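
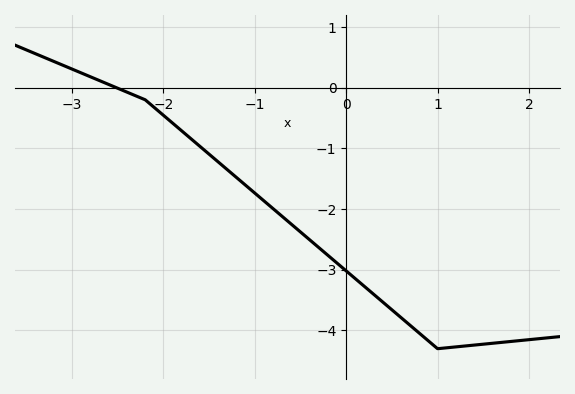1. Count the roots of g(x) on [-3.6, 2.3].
1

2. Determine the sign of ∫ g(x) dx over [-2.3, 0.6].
negative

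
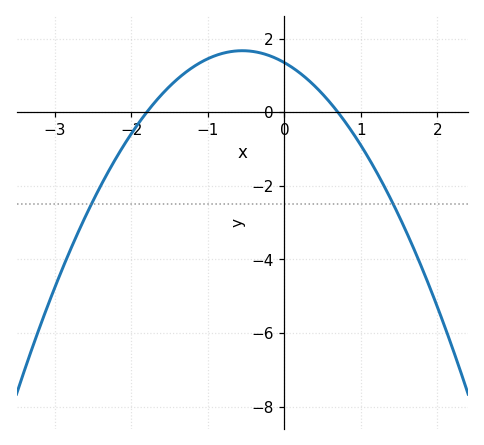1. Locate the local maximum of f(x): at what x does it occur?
-0.5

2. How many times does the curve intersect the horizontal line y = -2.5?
2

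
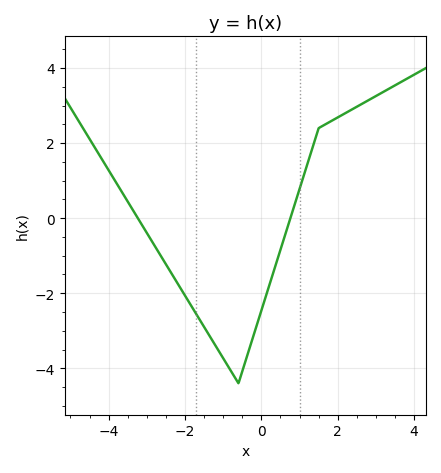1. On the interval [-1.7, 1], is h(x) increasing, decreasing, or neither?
neither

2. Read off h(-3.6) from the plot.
0.6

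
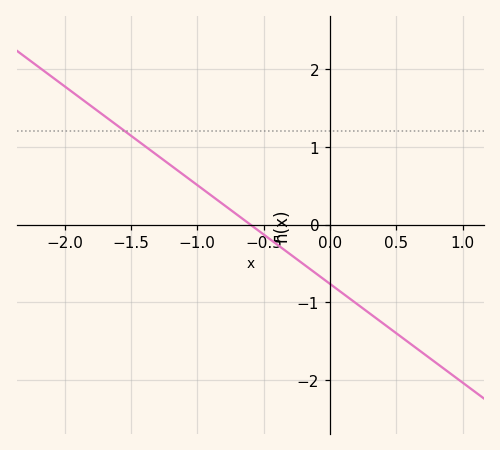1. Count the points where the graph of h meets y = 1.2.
1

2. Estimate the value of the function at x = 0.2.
-1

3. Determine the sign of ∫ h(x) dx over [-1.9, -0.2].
positive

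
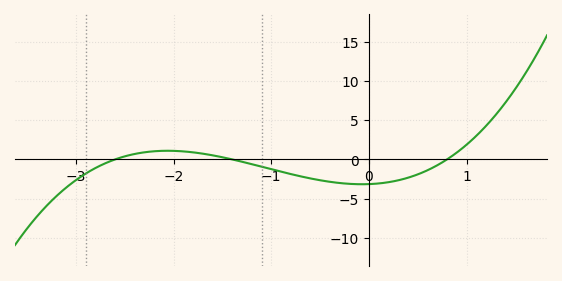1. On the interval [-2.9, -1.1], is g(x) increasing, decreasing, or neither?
neither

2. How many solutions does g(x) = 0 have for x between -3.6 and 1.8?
3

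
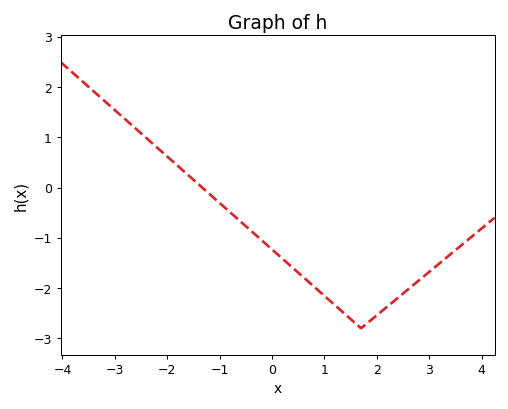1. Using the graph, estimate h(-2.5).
1.1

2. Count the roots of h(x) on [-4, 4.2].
1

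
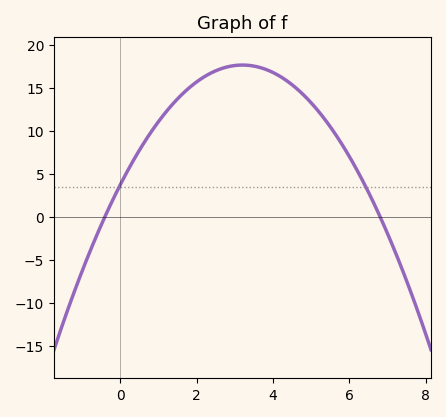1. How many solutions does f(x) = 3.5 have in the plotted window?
2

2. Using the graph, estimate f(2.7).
17.5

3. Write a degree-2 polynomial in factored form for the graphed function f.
y = -1.36(x + 0.4)(x - 6.8)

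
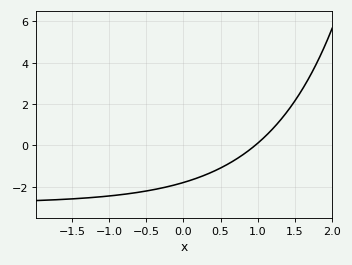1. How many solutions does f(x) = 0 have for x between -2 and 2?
1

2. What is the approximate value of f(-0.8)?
-2.4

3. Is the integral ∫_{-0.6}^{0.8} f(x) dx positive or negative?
negative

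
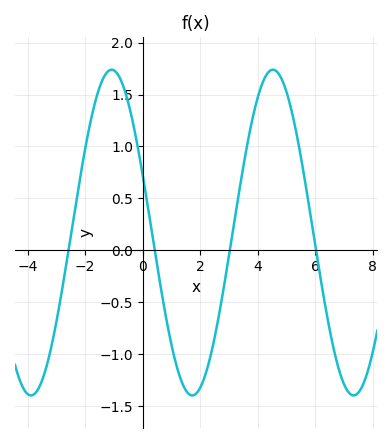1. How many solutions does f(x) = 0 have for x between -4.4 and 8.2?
4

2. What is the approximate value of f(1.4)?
-1.3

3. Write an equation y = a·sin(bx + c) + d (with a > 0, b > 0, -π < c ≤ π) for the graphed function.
y = 1.57sin(1.12x + 2.78) + 0.17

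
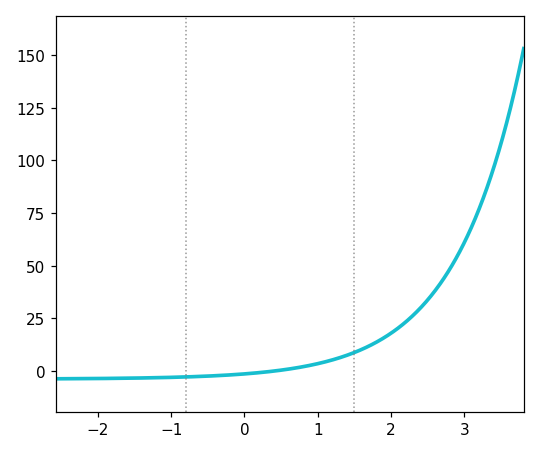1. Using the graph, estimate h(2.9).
54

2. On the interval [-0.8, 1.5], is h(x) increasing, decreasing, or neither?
increasing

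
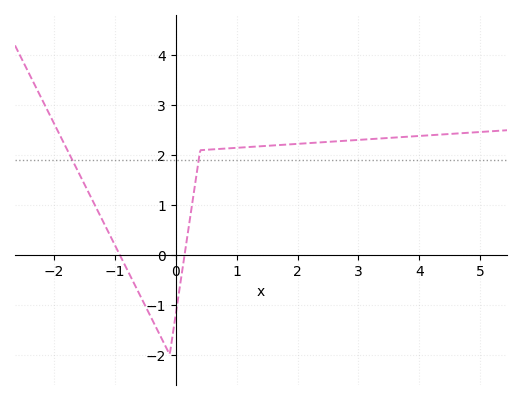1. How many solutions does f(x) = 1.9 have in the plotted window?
2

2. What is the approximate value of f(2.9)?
2.3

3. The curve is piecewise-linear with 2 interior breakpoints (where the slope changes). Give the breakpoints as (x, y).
(-0.1, -2); (0.4, 2.1)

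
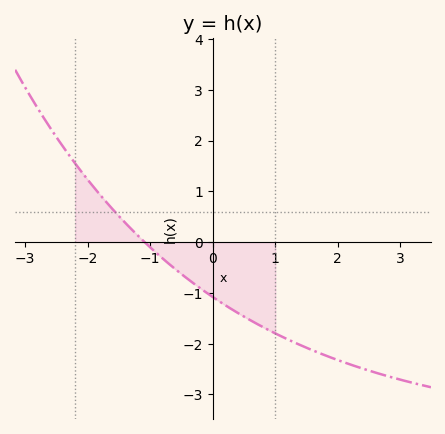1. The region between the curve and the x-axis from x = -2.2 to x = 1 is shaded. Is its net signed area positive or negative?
negative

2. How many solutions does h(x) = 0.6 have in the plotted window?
1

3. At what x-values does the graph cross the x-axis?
-1.09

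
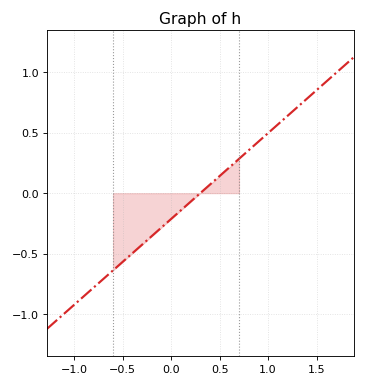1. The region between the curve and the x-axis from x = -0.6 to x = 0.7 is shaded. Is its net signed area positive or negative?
negative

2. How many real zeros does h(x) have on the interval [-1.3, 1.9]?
1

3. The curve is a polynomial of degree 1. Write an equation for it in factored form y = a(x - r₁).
y = 0.71(x - 0.3)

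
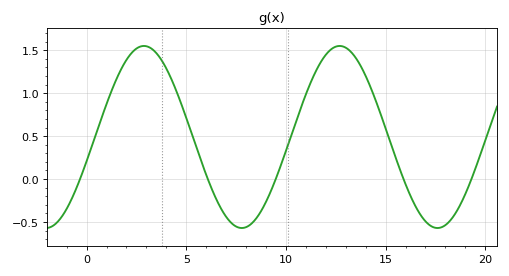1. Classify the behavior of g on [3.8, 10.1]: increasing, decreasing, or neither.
neither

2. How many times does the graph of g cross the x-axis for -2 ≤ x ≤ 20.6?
5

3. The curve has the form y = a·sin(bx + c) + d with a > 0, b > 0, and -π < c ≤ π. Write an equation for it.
y = 1.06sin(0.64x - 0.27) + 0.49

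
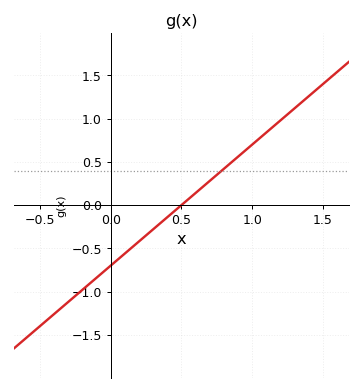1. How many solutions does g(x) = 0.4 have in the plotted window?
1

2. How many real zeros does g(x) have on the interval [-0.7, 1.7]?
1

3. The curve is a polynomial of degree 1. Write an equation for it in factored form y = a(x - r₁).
y = 1.4(x - 0.5)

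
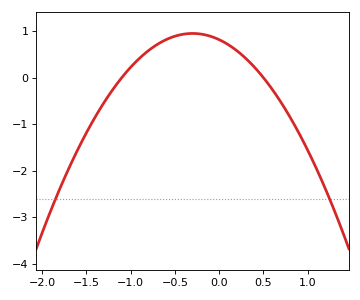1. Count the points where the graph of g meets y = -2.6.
2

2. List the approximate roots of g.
-1.1, 0.5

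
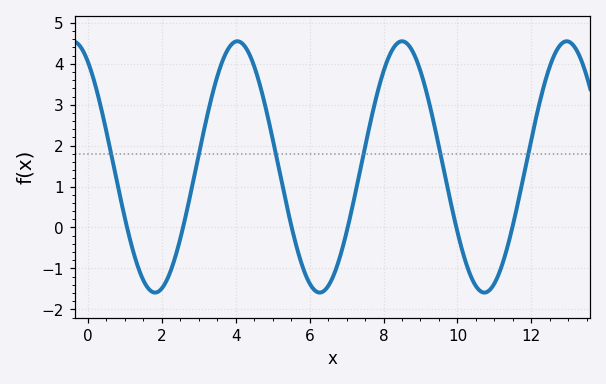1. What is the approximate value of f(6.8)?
-0.8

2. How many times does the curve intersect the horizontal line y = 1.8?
6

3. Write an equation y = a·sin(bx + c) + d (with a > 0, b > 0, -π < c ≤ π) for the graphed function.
y = 3.07sin(1.4x + 2.2) + 1.48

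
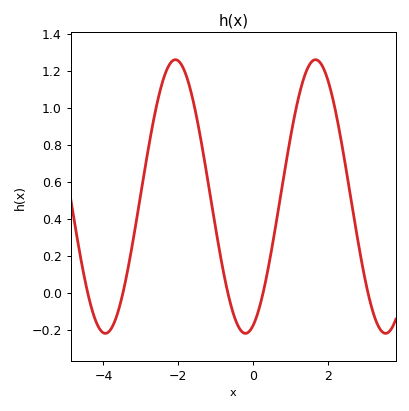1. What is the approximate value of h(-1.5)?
0.94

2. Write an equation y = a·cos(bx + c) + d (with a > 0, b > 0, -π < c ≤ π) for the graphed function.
y = 0.74cos(1.7x - 2.8) + 0.52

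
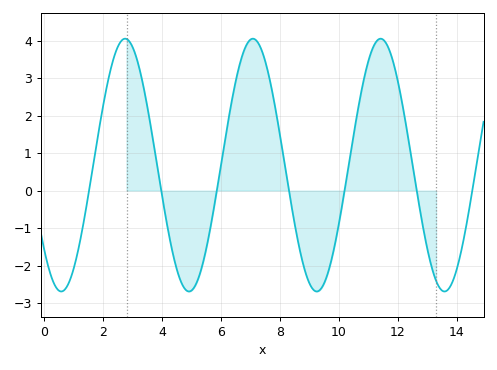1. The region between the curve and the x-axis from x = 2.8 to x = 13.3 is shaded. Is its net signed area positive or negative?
positive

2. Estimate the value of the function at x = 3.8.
0.859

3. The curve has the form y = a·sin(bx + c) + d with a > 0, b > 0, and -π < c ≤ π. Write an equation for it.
y = 3.37sin(1.45x - 2.42) + 0.68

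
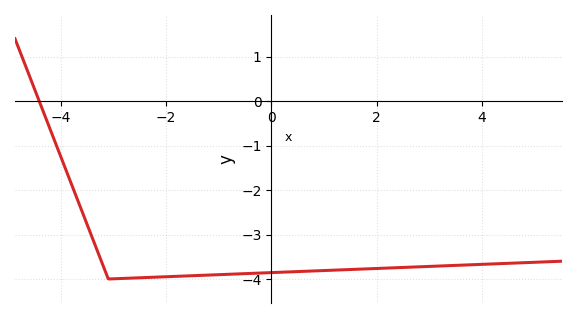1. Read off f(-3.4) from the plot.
-3.09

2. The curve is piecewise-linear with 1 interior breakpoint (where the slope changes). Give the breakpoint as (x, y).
(-3.1, -4)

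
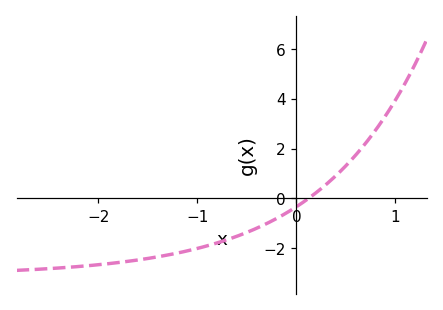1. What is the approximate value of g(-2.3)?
-2.77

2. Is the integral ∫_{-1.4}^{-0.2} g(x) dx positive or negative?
negative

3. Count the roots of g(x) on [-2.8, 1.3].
1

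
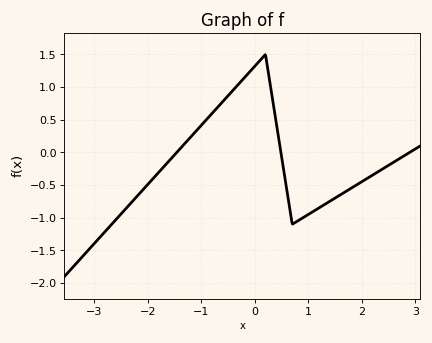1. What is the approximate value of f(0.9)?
-1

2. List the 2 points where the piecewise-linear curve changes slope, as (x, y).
(0.2, 1.5); (0.7, -1.1)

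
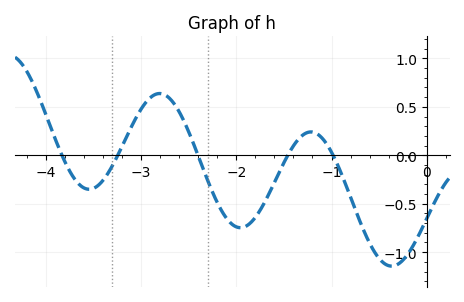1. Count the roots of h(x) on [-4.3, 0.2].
5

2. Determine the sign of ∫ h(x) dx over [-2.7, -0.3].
negative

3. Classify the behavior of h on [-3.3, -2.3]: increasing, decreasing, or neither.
neither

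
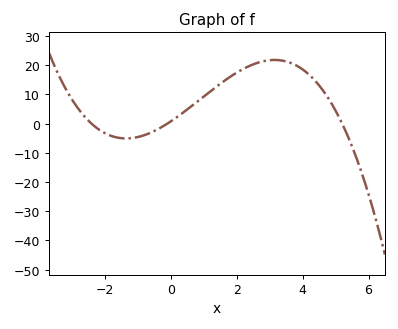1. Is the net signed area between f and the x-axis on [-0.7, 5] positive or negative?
positive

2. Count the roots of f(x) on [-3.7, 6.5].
3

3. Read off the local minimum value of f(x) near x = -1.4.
-5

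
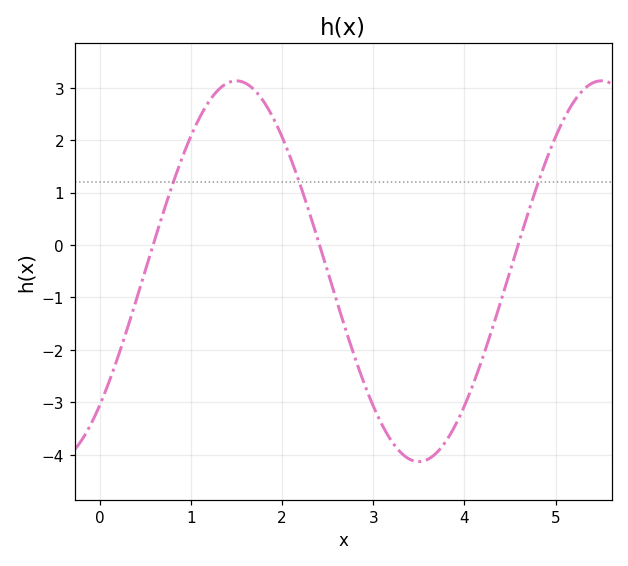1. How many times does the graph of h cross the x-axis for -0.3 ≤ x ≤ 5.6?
3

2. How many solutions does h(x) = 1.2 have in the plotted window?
3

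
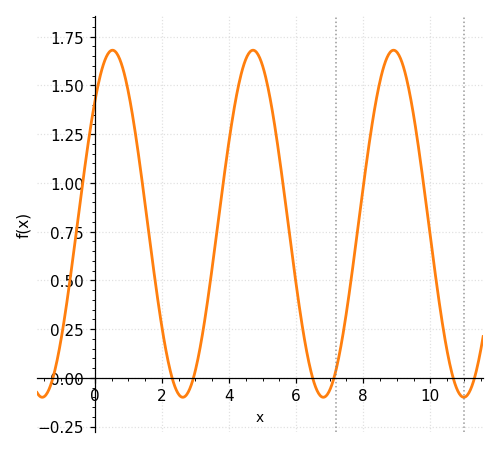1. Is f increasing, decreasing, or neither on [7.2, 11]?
neither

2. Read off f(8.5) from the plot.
1.5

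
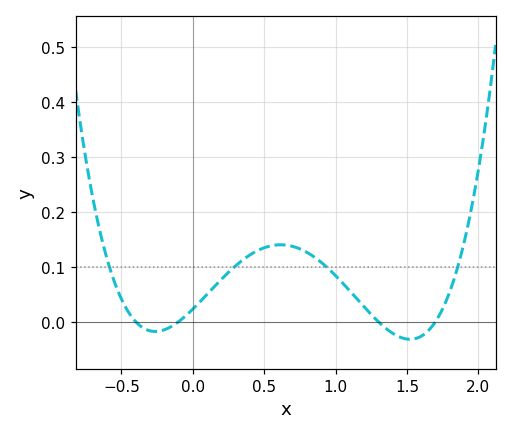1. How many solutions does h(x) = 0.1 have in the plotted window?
4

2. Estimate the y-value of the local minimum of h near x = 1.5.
-0.03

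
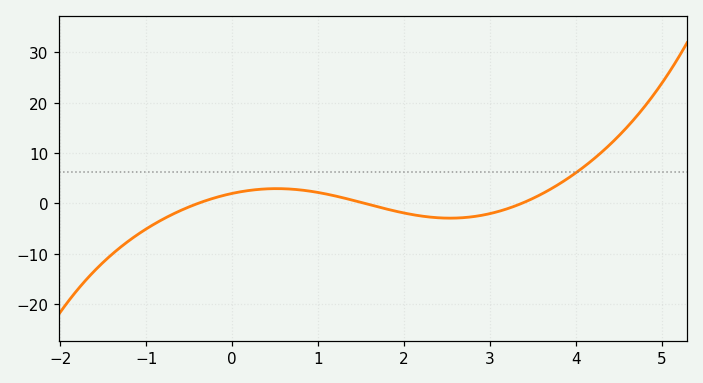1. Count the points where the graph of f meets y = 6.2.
1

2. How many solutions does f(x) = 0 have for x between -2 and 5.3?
3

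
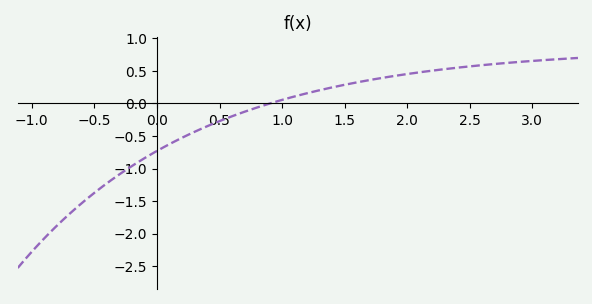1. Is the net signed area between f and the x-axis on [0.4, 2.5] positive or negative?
positive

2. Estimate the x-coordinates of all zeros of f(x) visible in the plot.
0.9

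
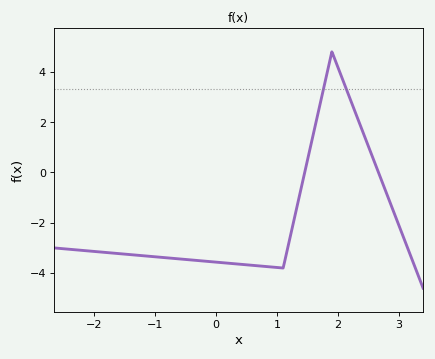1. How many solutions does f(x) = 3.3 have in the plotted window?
2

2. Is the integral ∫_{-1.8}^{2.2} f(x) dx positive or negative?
negative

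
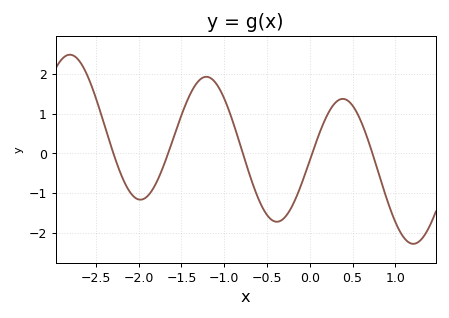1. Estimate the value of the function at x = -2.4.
0.718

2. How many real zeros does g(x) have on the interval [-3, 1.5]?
5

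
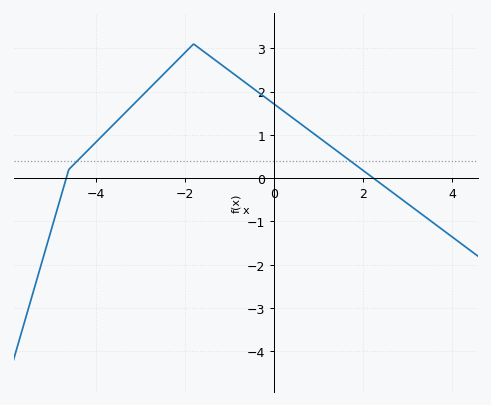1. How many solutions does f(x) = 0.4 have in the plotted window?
2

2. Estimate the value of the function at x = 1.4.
0.6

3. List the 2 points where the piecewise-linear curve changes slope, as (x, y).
(-4.6, 0.2); (-1.8, 3.1)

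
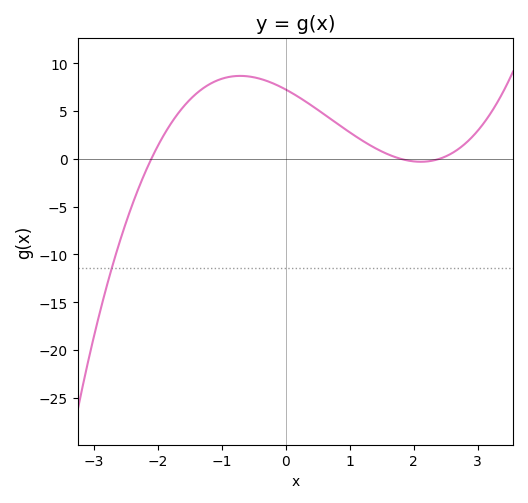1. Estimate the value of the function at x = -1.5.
6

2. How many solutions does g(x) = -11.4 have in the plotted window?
1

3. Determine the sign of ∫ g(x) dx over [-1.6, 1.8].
positive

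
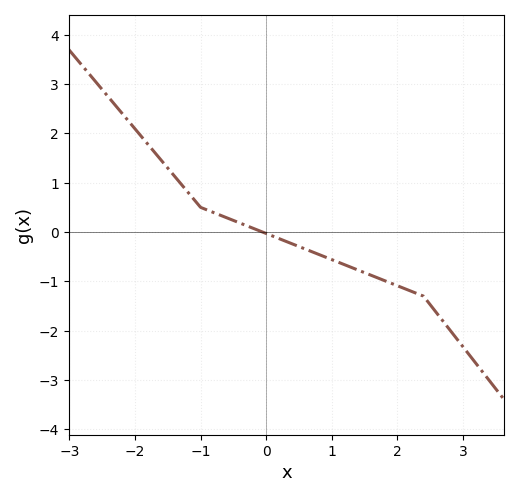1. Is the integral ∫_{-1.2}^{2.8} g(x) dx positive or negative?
negative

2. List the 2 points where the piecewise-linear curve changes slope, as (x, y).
(-1, 0.5); (2.4, -1.3)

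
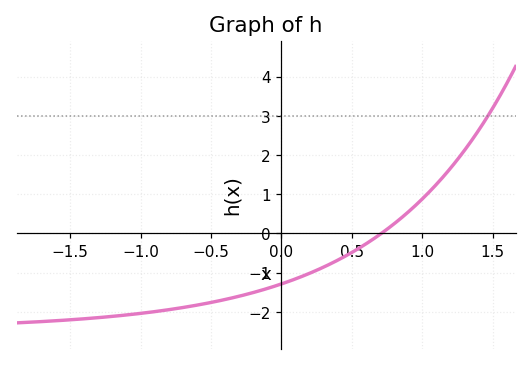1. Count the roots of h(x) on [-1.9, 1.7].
1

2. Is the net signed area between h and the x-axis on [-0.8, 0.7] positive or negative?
negative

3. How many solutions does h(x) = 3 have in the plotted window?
1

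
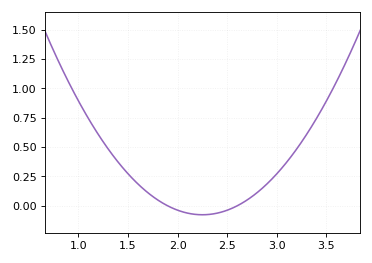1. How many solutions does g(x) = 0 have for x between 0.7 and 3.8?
2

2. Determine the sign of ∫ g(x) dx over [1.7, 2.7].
negative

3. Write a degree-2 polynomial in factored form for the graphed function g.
y = 0.62(x - 1.9)(x - 2.6)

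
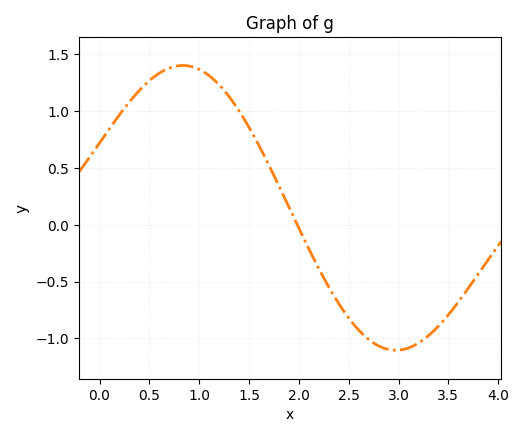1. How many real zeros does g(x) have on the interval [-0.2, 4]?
1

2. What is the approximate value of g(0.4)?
1.18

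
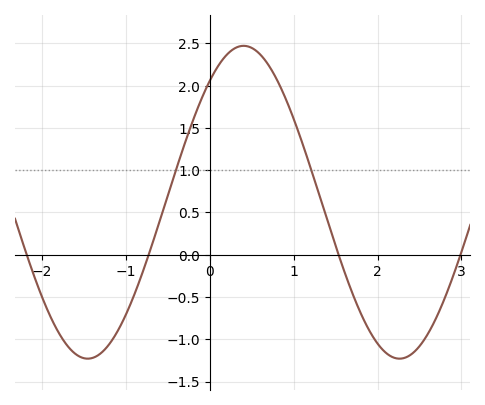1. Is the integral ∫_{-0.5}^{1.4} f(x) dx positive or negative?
positive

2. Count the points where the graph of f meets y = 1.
2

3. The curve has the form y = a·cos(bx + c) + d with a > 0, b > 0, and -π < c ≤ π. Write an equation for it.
y = 1.85cos(1.69x - 0.682) + 0.62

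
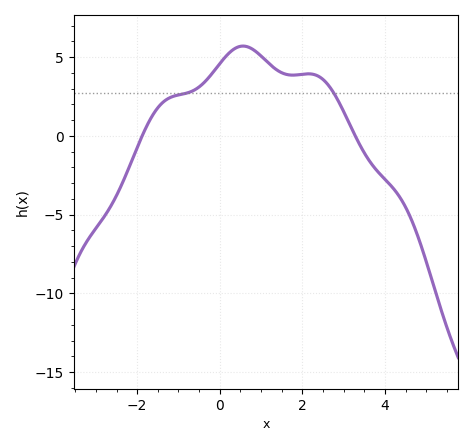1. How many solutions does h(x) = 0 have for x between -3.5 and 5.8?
2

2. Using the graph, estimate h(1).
5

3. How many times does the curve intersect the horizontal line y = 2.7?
2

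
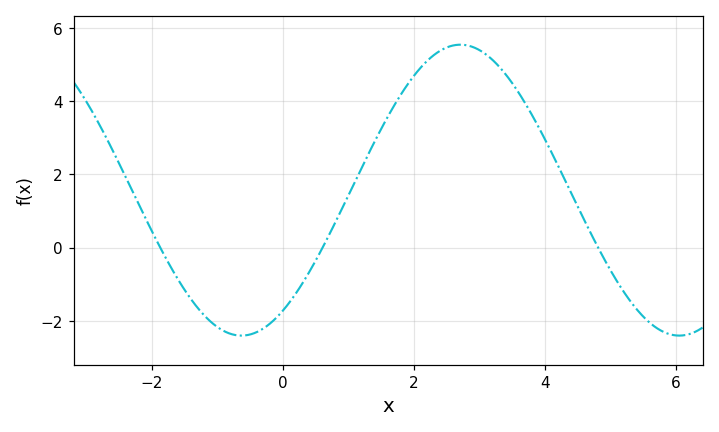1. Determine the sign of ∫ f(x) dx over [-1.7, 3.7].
positive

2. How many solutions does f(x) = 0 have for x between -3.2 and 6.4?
3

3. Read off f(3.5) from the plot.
4.51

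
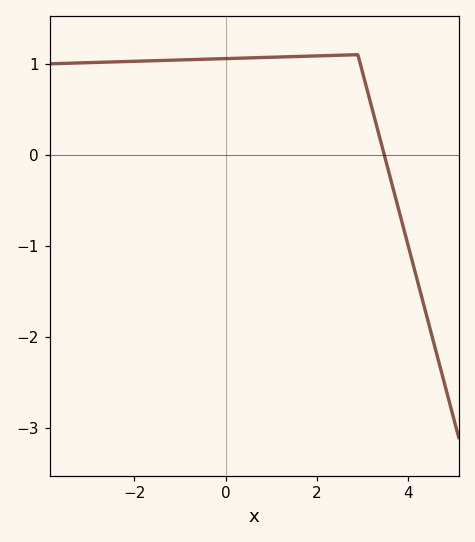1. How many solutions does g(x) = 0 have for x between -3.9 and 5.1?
1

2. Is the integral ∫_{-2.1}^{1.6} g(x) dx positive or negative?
positive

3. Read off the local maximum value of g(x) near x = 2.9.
1.1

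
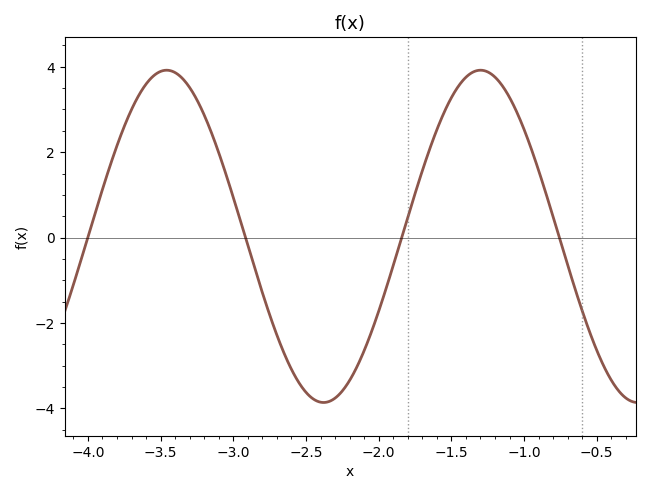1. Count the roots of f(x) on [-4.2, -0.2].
4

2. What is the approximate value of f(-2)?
-1.8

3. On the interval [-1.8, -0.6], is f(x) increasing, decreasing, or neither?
neither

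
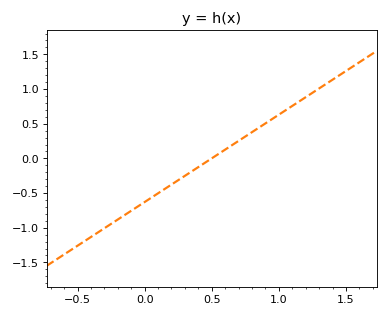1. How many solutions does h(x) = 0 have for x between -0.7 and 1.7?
1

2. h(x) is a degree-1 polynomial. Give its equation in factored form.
y = 1.26(x - 0.5)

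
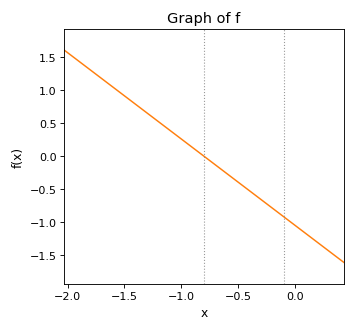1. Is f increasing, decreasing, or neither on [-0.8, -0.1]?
decreasing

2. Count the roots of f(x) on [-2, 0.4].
1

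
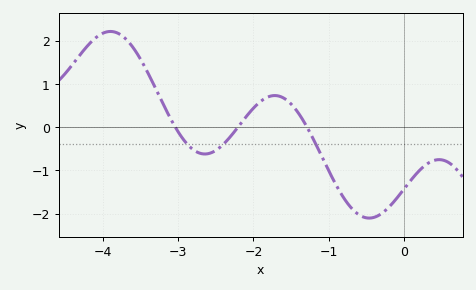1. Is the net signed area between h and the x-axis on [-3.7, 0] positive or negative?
negative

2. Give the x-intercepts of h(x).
-3, -2.2, -1.3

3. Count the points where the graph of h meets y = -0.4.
3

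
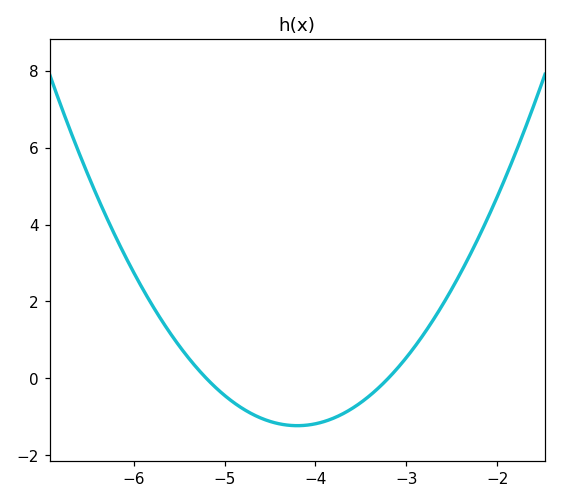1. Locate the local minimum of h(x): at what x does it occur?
-4.2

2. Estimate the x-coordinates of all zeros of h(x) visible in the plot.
-5.2, -3.2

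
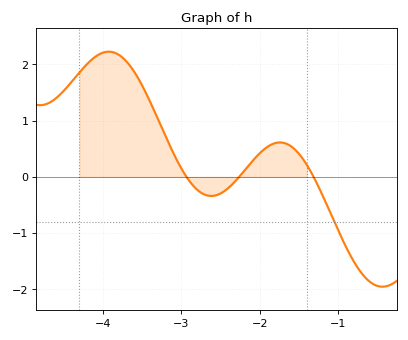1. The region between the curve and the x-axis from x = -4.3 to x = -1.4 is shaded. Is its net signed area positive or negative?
positive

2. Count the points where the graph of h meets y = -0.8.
1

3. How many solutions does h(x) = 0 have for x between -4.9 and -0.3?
3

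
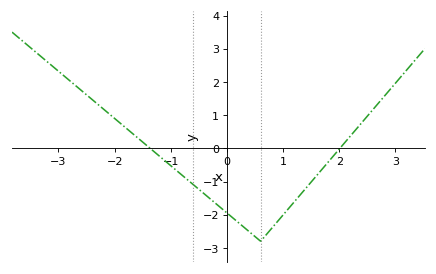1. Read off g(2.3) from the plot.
0.6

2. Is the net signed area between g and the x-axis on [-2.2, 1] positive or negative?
negative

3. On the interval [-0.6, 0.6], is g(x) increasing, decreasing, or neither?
decreasing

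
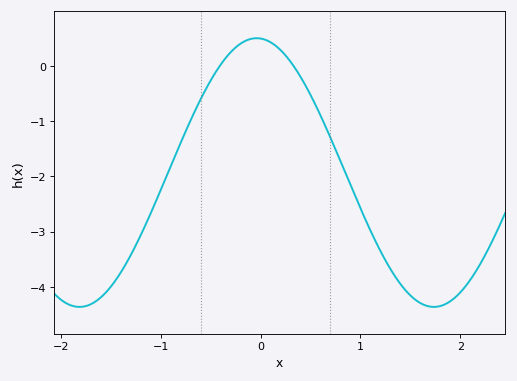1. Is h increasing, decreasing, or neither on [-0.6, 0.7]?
neither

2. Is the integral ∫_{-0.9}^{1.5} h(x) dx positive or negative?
negative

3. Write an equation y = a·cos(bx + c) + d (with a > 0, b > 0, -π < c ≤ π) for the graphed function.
y = 2.43cos(1.8x + 0.07) - 1.93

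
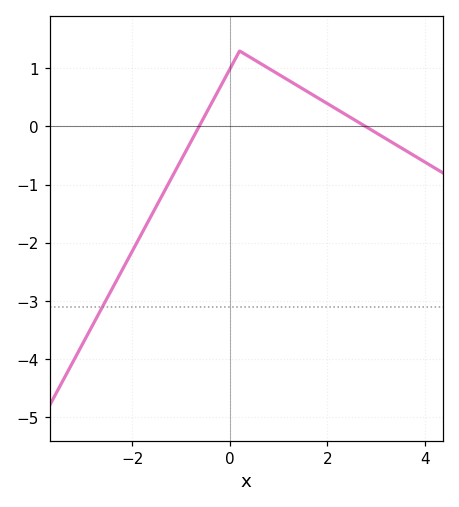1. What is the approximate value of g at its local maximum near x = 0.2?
1.3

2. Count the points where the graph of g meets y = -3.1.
1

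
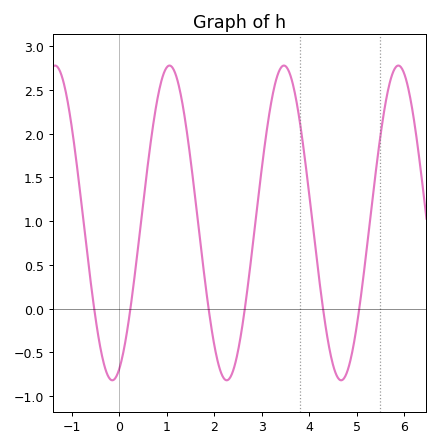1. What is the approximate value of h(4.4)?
-0.383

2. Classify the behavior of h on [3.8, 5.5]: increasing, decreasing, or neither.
neither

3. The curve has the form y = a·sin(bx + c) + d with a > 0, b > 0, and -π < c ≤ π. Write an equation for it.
y = 1.8sin(2.61x - 1.2) + 0.98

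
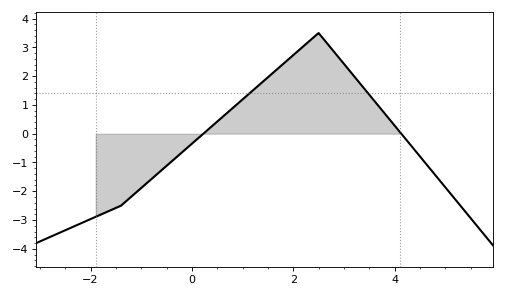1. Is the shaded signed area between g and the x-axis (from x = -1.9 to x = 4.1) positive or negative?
positive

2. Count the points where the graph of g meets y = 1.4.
2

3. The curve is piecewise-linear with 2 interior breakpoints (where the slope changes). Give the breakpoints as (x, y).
(-1.4, -2.5); (2.5, 3.5)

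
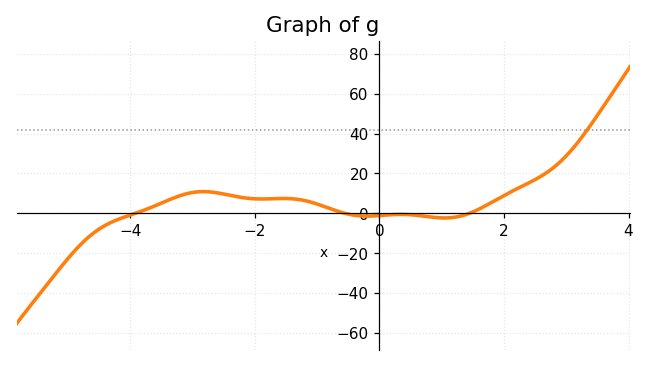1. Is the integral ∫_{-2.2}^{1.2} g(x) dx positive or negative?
positive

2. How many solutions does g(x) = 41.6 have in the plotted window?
1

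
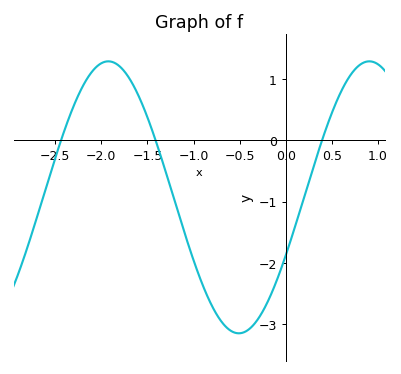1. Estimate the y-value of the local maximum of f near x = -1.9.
1.29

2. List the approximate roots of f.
-2.44, -1.41, 0.393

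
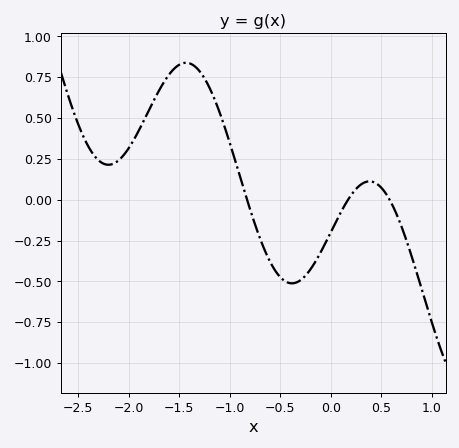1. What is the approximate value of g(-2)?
0.315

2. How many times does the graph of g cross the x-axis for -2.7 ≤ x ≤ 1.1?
3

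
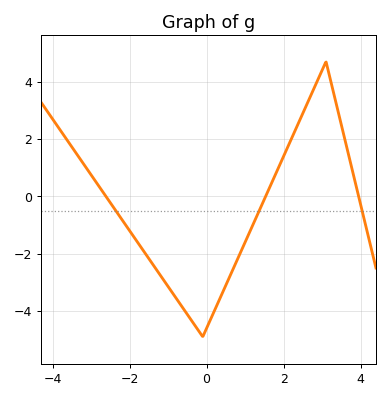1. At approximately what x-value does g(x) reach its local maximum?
3.1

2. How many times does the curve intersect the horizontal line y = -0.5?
3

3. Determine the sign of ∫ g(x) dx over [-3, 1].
negative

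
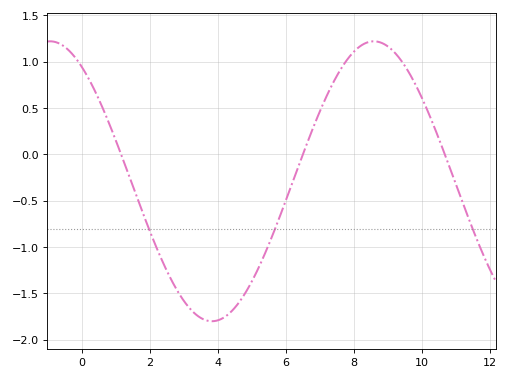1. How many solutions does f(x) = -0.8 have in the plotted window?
3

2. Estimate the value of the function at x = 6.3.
-0.206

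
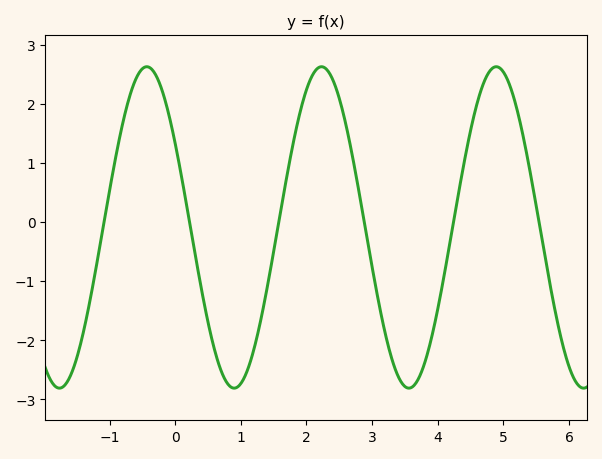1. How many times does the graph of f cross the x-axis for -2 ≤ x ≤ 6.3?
6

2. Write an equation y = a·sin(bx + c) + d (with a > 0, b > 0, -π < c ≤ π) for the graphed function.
y = 2.72sin(2.36x + 2.59) - 0.09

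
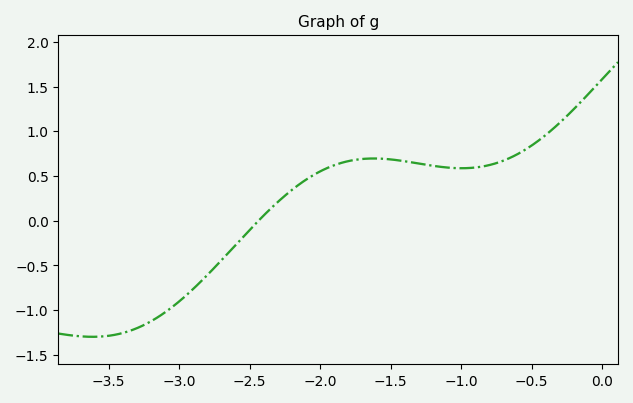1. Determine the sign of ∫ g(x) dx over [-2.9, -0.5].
positive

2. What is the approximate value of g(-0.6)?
0.746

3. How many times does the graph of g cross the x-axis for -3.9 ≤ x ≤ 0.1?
1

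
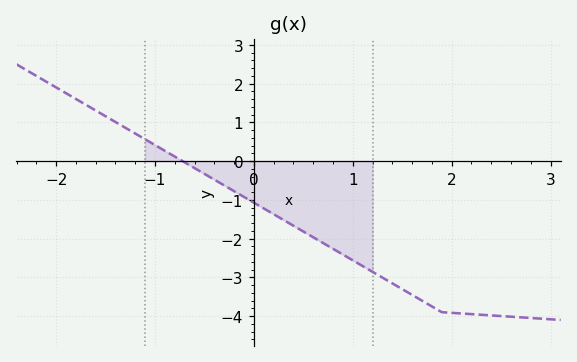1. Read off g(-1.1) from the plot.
0.565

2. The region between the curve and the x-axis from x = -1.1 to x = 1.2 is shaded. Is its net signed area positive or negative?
negative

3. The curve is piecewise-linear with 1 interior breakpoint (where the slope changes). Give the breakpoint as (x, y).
(1.9, -3.9)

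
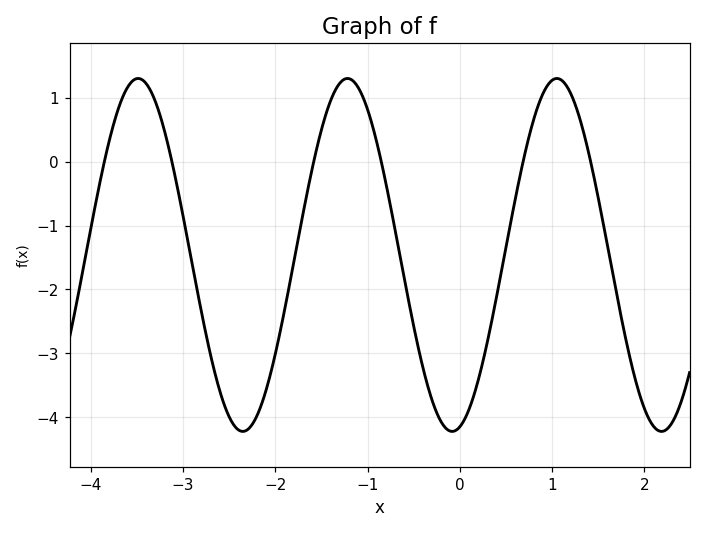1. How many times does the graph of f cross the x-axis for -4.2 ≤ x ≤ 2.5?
6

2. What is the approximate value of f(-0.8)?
-0.345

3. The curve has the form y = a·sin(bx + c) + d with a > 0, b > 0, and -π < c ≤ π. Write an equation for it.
y = 2.76sin(2.77x - 1.34) - 1.46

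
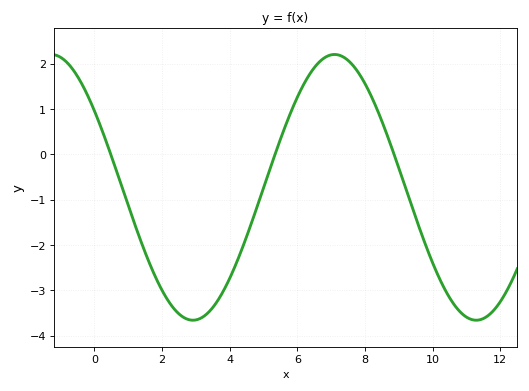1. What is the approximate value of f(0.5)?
0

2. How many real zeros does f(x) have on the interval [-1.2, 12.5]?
3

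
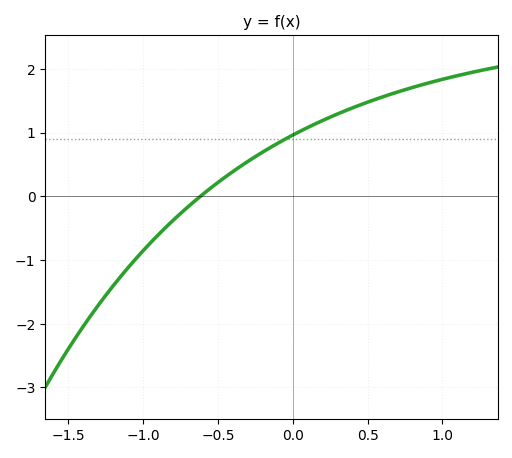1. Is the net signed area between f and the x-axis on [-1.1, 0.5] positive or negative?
positive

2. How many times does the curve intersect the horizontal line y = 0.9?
1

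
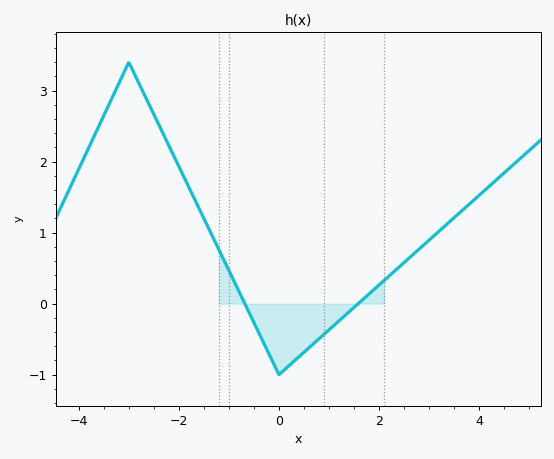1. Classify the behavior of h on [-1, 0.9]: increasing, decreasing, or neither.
neither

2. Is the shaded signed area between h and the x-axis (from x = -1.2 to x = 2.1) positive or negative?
negative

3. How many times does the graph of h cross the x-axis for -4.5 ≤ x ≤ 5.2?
2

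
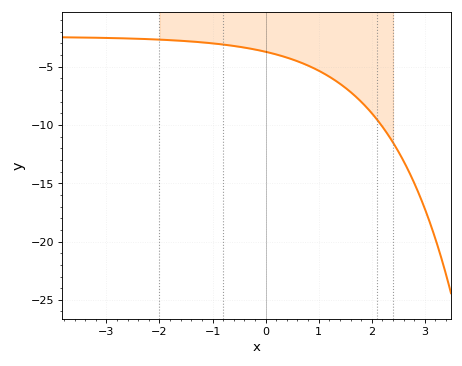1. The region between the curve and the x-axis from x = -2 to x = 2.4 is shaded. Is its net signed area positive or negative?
negative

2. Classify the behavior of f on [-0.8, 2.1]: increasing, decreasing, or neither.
decreasing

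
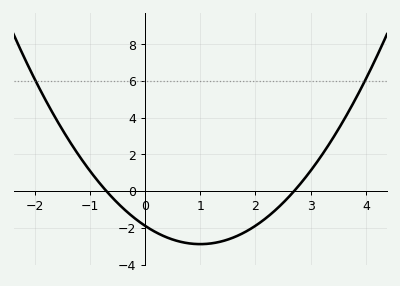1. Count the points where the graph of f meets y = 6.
2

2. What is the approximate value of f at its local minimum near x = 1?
-2.8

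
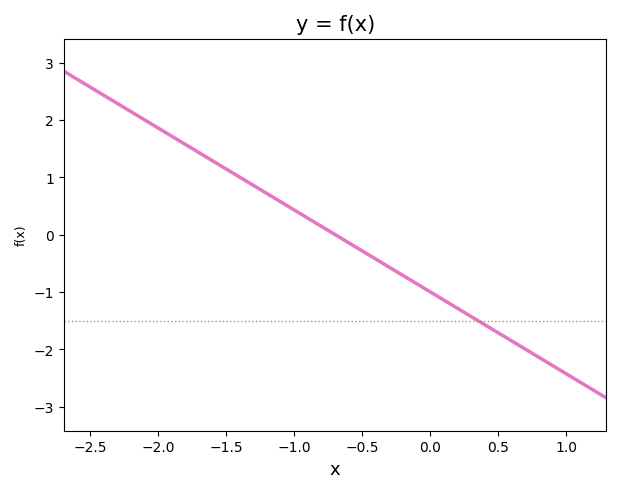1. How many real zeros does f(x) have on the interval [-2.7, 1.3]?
1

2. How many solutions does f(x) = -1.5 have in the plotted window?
1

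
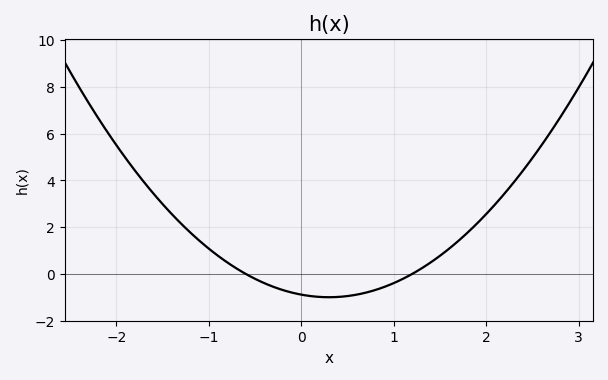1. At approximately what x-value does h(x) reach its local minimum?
0.3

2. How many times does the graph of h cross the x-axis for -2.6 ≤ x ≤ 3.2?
2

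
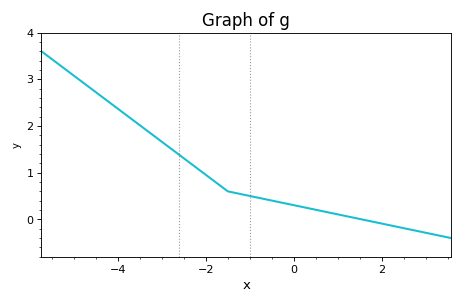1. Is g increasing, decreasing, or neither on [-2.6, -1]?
decreasing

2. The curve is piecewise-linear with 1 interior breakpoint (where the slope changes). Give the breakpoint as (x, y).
(-1.5, 0.6)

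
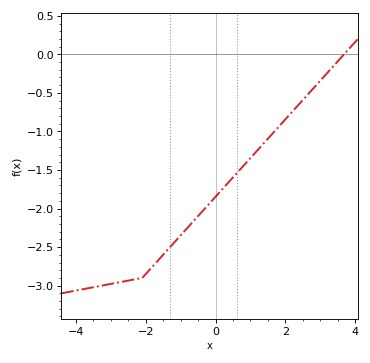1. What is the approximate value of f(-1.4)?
-2.55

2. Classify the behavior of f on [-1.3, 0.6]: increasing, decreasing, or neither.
increasing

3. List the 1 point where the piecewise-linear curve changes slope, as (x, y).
(-2.1, -2.9)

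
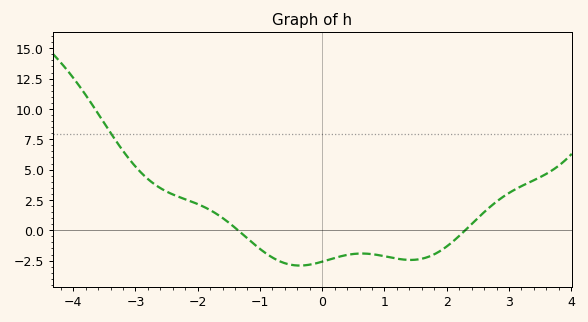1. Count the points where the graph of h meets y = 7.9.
1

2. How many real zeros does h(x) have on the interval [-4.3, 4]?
2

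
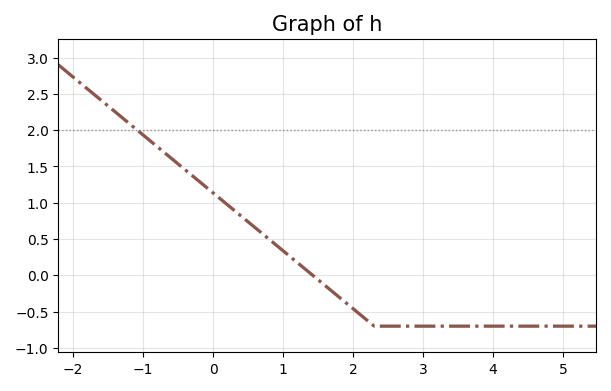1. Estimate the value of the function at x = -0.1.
1.2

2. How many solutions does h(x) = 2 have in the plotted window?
1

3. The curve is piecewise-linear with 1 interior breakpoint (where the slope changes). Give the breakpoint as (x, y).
(2.3, -0.7)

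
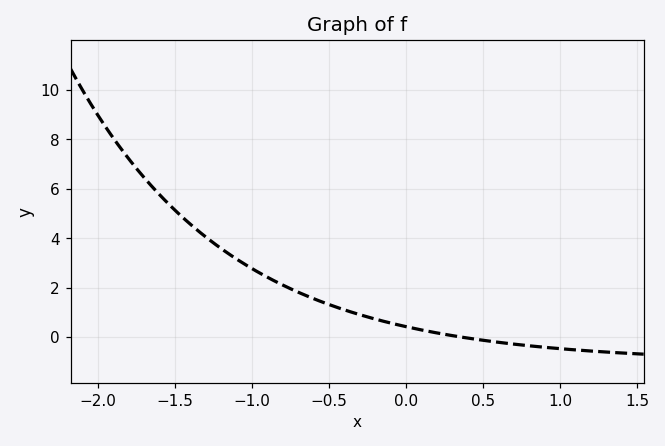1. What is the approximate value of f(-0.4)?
1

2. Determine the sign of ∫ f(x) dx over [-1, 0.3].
positive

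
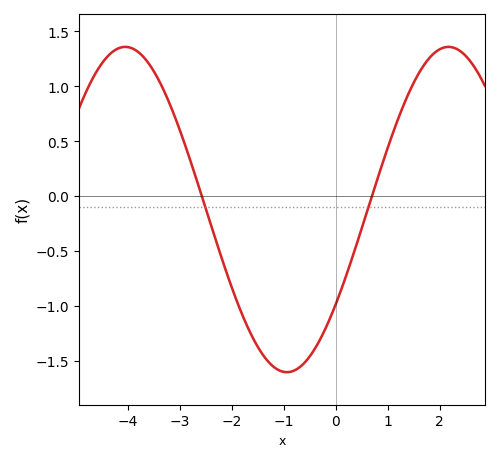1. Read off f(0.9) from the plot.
0.303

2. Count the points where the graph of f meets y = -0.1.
2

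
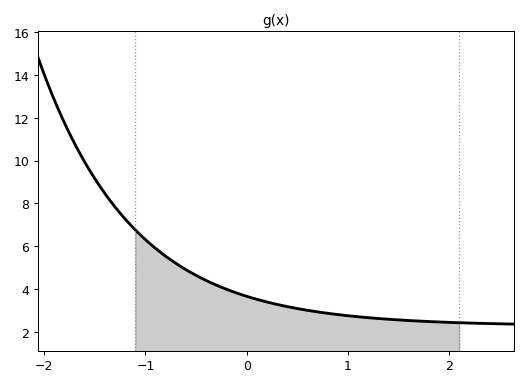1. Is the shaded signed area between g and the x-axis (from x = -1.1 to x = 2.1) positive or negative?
positive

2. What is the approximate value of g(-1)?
6.31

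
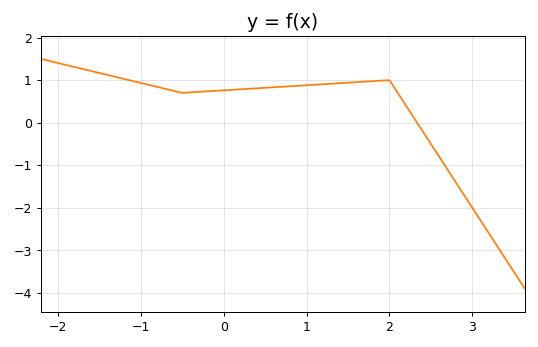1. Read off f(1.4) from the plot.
0.9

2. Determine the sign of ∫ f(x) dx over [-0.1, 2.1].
positive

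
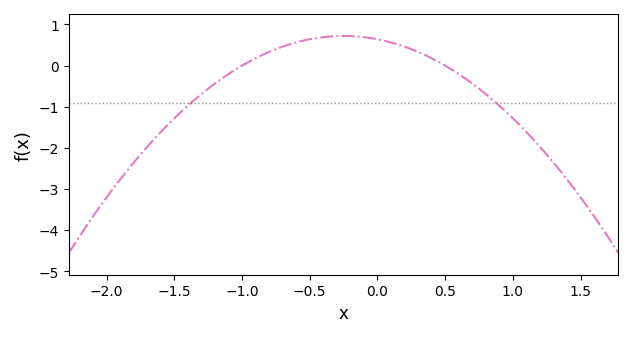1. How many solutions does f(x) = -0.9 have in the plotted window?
2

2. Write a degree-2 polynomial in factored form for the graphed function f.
y = -1.28(x + 1)(x - 0.5)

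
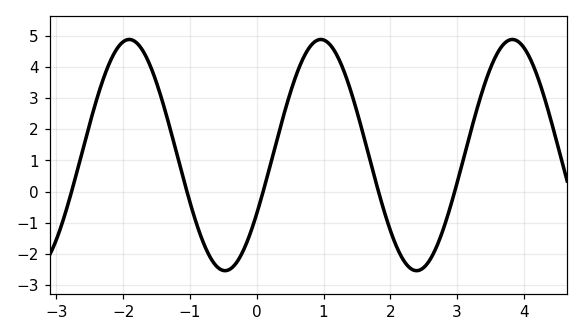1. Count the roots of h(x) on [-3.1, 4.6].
5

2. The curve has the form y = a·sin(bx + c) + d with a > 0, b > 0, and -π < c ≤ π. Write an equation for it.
y = 3.71sin(2.19x - 0.53) + 1.17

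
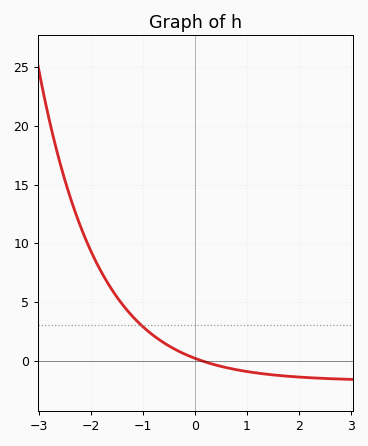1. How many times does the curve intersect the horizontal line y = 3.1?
1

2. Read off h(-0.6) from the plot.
1.5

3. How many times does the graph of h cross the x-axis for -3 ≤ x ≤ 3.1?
1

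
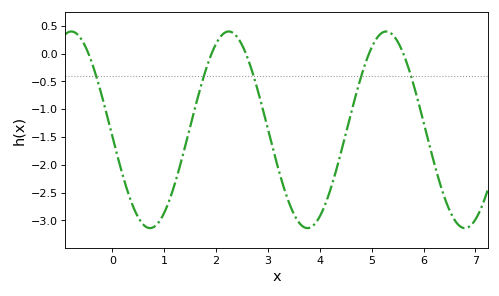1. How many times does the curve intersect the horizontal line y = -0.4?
5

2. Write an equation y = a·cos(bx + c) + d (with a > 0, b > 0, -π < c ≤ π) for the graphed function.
y = 1.77cos(2.07x + 1.64) - 1.37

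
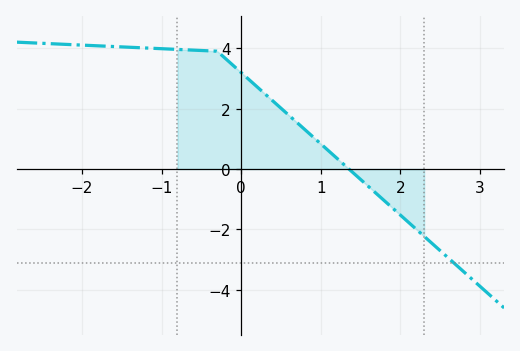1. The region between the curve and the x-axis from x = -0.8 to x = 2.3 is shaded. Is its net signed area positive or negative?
positive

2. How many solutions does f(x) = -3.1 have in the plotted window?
1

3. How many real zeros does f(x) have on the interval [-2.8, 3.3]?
1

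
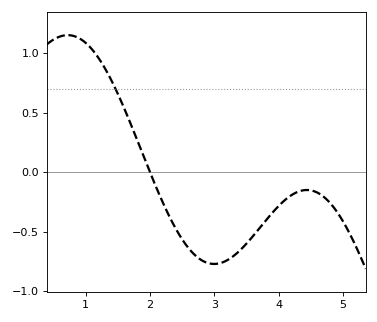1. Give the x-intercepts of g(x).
2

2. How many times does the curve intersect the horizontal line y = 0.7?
1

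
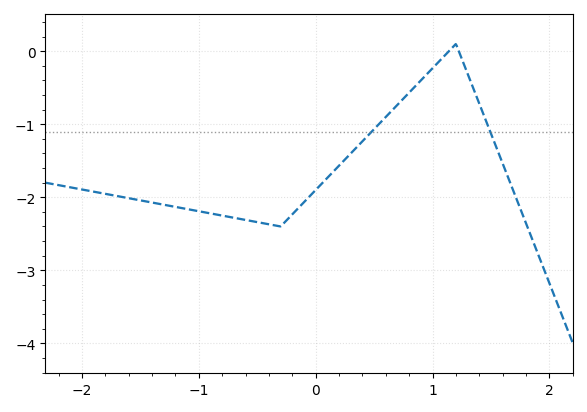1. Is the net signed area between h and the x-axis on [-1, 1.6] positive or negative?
negative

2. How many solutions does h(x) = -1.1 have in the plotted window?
2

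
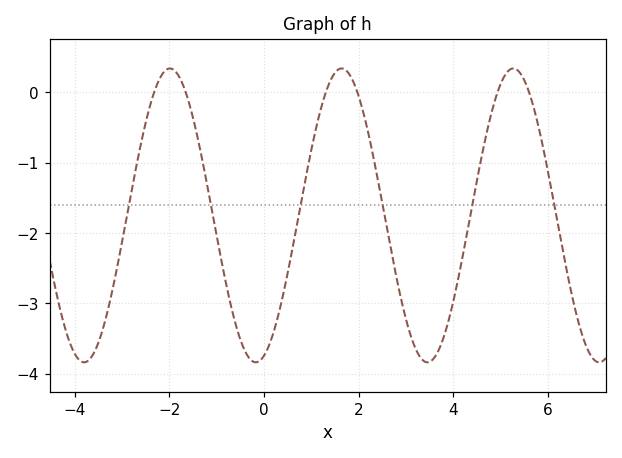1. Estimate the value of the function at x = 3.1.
-3.5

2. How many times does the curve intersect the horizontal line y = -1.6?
6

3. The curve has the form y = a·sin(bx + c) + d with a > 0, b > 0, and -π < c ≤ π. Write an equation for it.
y = 2.09sin(1.7x - 1.3) - 1.75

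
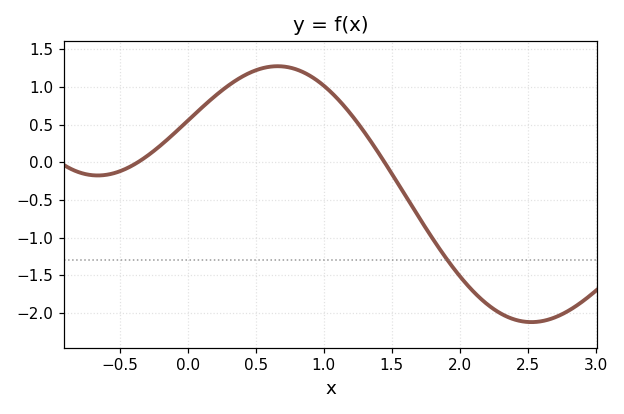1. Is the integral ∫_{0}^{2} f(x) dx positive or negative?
positive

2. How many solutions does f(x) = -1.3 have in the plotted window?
1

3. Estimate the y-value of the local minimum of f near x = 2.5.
-2.12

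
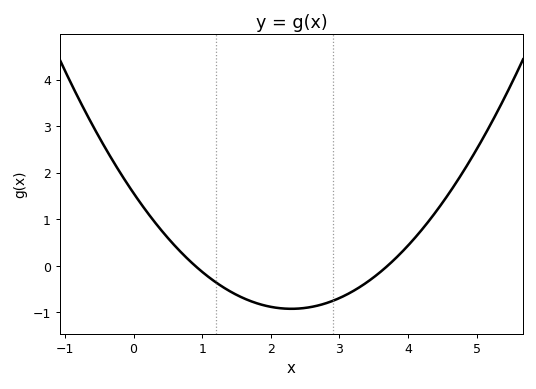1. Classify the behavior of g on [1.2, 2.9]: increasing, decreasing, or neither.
neither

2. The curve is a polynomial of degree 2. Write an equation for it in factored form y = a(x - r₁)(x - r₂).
y = 0.47(x - 0.9)(x - 3.7)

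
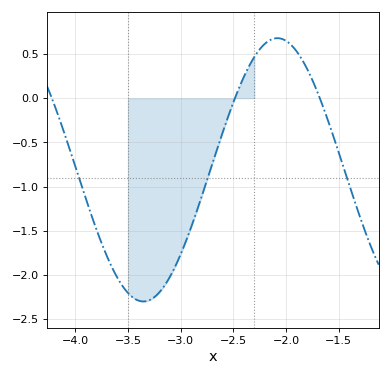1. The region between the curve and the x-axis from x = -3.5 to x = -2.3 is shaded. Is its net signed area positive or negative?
negative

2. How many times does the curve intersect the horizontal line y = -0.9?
3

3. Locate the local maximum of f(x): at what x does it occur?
-2.08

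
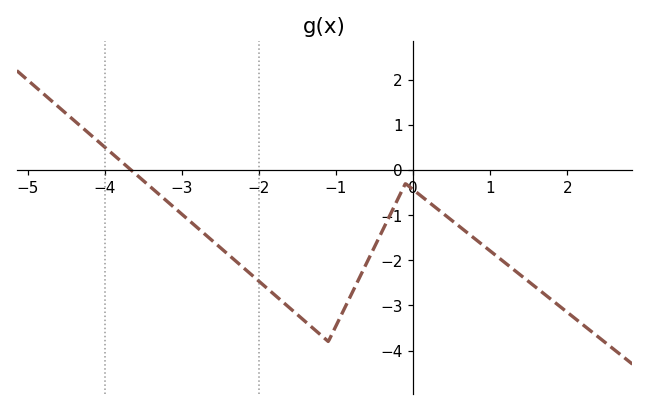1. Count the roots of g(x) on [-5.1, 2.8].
1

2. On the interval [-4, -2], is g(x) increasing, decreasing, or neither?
decreasing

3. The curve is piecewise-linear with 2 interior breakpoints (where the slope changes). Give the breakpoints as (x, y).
(-1.1, -3.8); (-0.1, -0.3)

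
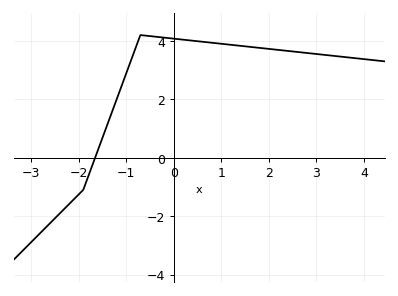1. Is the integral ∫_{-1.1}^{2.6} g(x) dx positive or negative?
positive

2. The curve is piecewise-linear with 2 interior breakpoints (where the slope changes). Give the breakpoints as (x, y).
(-1.9, -1.1); (-0.7, 4.2)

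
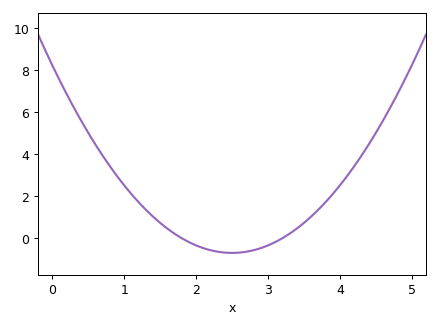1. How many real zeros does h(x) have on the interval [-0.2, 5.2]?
2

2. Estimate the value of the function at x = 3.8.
1.72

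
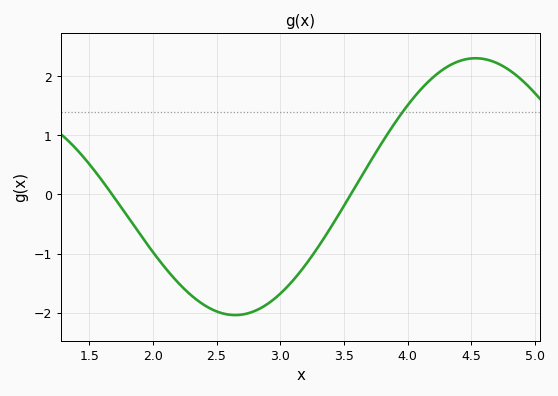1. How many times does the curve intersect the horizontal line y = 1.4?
1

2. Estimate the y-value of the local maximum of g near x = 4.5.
2.3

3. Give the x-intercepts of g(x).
1.68, 3.55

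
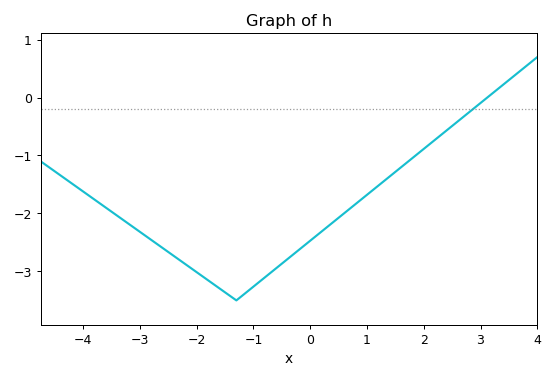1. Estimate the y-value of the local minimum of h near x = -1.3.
-3.5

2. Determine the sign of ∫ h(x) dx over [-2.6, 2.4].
negative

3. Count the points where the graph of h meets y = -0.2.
1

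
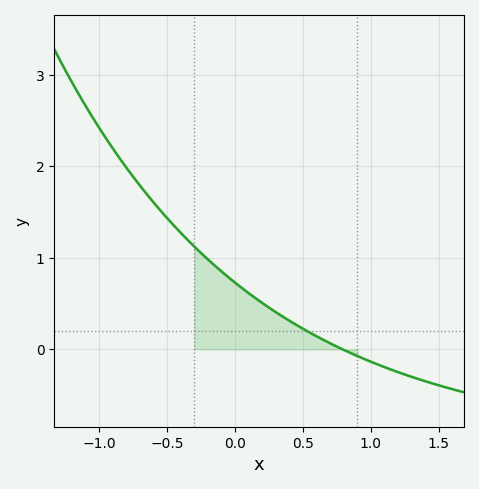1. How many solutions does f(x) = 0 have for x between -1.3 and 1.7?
1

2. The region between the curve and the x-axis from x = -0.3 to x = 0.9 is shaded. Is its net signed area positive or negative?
positive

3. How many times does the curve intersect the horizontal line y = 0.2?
1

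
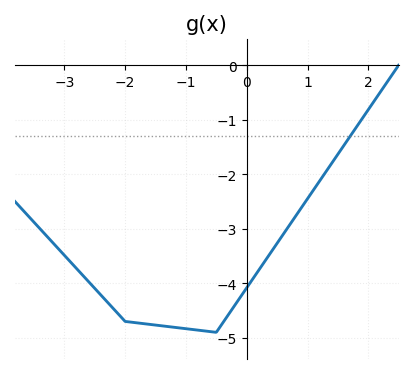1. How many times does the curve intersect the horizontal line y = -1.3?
1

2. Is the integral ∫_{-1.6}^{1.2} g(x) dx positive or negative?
negative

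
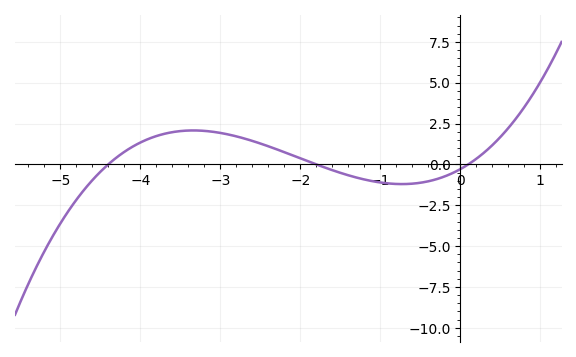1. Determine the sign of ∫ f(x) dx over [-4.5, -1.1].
positive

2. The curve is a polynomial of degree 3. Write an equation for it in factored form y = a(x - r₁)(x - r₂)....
y = 0.37(x + 4.4)(x + 1.8)(x - 0.1)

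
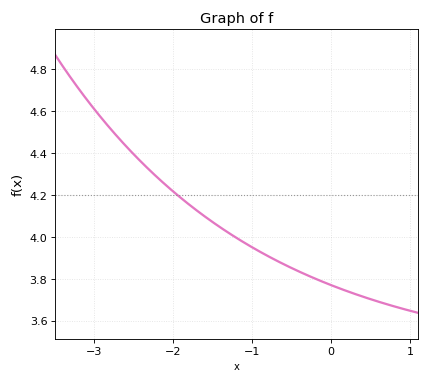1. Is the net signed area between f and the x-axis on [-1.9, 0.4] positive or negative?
positive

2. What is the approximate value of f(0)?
3.77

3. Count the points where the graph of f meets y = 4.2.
1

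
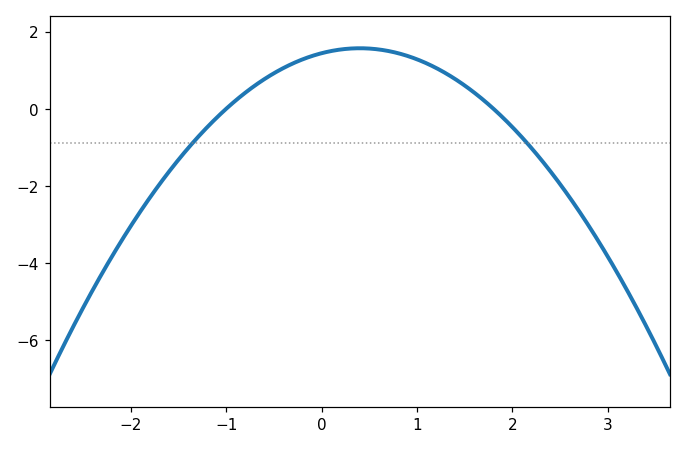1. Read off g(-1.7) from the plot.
-2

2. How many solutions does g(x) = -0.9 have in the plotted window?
2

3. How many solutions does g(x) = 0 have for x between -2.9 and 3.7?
2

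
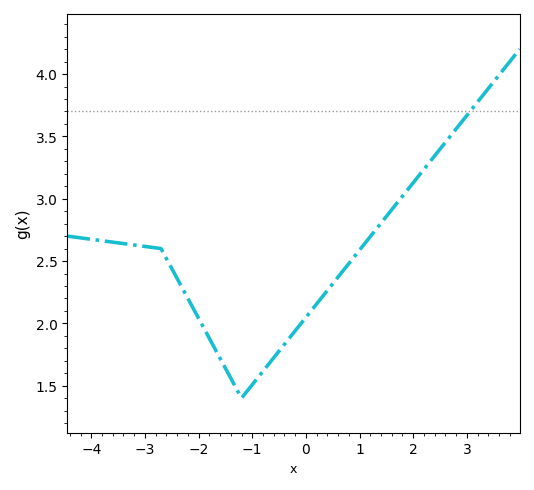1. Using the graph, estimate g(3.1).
3.7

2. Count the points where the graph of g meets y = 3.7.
1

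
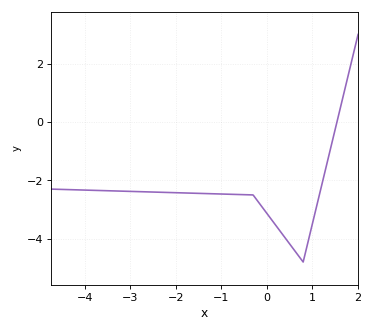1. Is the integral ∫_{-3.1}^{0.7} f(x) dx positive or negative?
negative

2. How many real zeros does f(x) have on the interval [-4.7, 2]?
1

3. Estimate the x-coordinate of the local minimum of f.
0.8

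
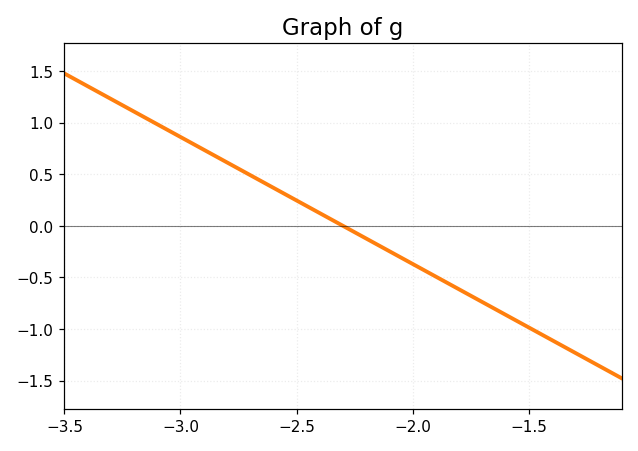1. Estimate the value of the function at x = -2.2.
-0.1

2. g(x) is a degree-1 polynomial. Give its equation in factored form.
y = -1.23(x + 2.3)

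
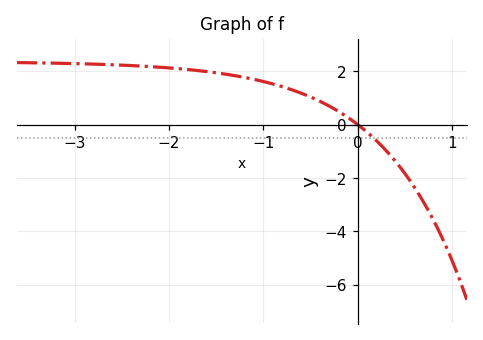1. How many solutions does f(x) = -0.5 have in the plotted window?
1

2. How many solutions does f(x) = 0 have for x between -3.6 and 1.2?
1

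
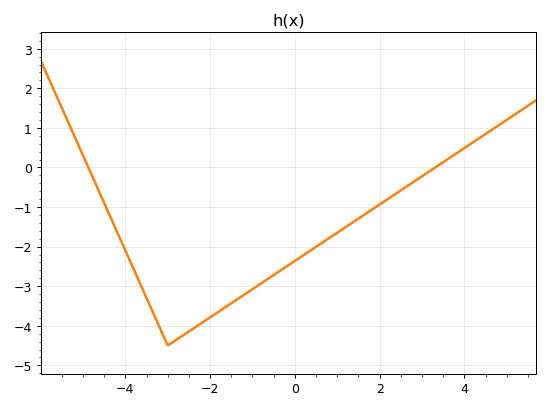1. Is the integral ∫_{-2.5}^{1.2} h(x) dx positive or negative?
negative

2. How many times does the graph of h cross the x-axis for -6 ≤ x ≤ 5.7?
2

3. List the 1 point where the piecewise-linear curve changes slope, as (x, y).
(-3, -4.5)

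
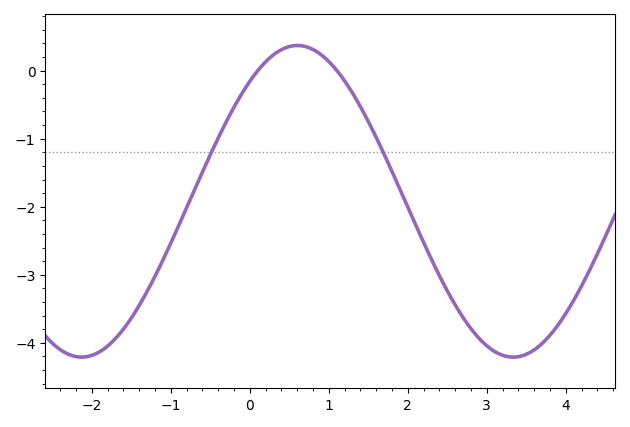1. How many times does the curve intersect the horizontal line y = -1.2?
2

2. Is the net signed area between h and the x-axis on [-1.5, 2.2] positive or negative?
negative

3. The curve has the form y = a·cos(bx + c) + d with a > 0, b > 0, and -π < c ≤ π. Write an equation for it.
y = 2.29cos(1.1x - 0.69) - 1.92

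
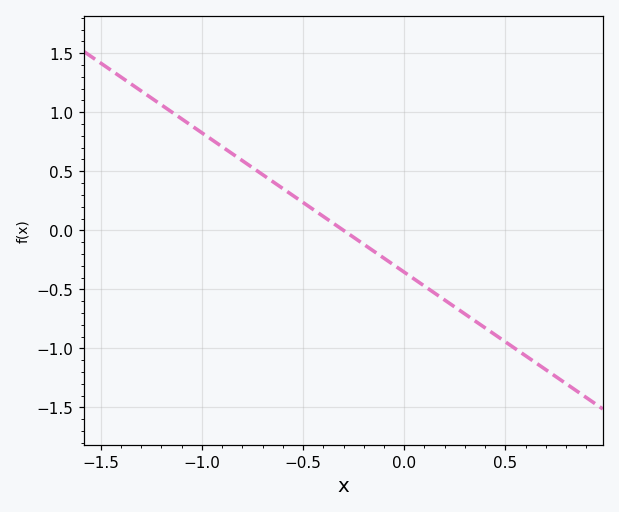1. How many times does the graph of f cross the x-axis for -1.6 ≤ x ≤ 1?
1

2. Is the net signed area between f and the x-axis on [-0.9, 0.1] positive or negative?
positive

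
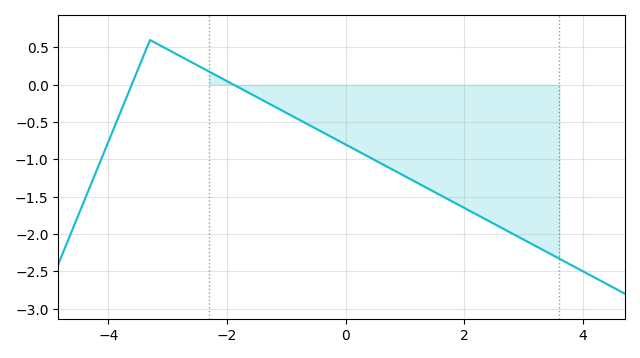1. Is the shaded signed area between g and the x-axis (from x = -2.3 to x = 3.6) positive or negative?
negative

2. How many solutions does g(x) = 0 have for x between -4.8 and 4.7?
2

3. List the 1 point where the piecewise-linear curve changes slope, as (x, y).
(-3.3, 0.6)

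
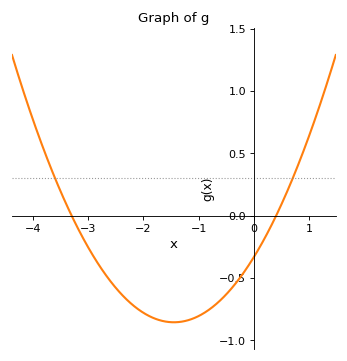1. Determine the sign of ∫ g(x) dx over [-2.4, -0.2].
negative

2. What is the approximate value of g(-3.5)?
0.195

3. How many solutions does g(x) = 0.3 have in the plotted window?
2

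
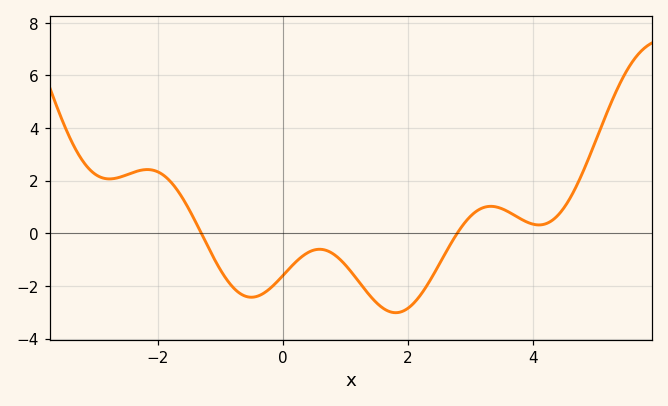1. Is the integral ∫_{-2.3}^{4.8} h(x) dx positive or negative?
negative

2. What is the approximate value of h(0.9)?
-0.951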